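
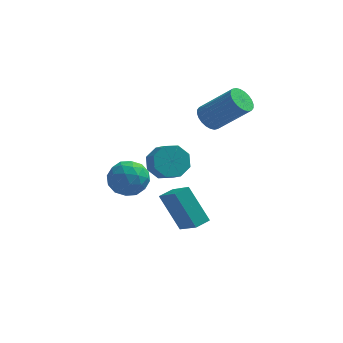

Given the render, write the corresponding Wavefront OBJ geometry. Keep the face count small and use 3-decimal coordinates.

v -2.394 3.668 -2.145
v -1.518 3.139 -2.466
v -3.382 2.621 -3.114
v -2.506 2.092 -3.435
v -2.838 2.013 -2.418
v -2.227 2.66 -1.819
v -2.673 3.1 -3.761
v -2.062 3.747 -3.162
v -1.691 2.787 -3.465
v -1.793 2.116 -2.635
v -3.107 3.644 -2.945
v -3.209 2.973 -2.115
v -1.869 3.495 -2.221
v -3.031 2.265 -3.359
v -3.226 2.218 -2.762
v -2.711 1.907 -2.95
v -2.286 3.214 -1.84
v -1.771 2.903 -2.029
v -2.547 2.241 -2.001
v -3.129 2.857 -3.551
v -2.614 2.546 -3.74
v -2.189 3.853 -2.63
v -1.674 3.542 -2.818
v -2.353 3.519 -3.579
v -1.456 2.978 -2.996
v -2.037 2.362 -3.566
v -2.135 2.955 -3.757
v -1.776 3.335 -3.405
v -1.516 2.583 -2.508
v -2.097 1.967 -3.078
v -2.292 1.921 -2.48
v -1.933 2.301 -2.128
v -1.617 2.376 -3.095
v -2.803 3.793 -2.502
v -3.384 3.177 -3.072
v -2.967 3.459 -3.452
v -2.608 3.839 -3.1
v -2.863 3.398 -2.014
v -3.444 2.782 -2.584
v -3.124 2.425 -2.175
v -2.765 2.805 -1.823
v -3.283 3.384 -2.485
v 1.206 3.913 0.887
v 1.658 3.604 0.375
v 3.206 3.337 1.901
v 2.754 3.647 2.413
v 1.73 3.886 0.351
v 3.278 3.62 1.877
v 1.722 4.173 0.409
v 3.27 3.906 1.935
v 1.636 4.42 0.539
v 3.184 4.154 2.065
v 1.484 4.59 0.723
v 3.032 4.324 2.249
v 1.29 4.657 0.932
v 2.838 4.391 2.458
v 1.083 4.611 1.133
v 2.631 4.344 2.659
v 0.895 4.458 1.298
v 2.443 4.192 2.824
v 0.754 4.223 1.399
v 2.302 3.956 2.925
v 0.682 3.94 1.423
v 2.23 3.674 2.949
v 0.69 3.654 1.365
v 2.238 3.387 2.891
v 0.776 3.406 1.235
v 2.324 3.14 2.761
v 0.928 3.236 1.051
v 2.476 2.97 2.577
v 1.122 3.169 0.842
v 2.67 2.903 2.368
v 1.329 3.216 0.641
v 2.877 2.949 2.167
v 1.517 3.368 0.476
v 3.065 3.102 2.002
v -0.424 -1.578 1.691
v -0.025 -1.966 1.01
v 0.363 -2.65 1.627
v -0.036 -2.262 2.309
v 0.357 -1.491 1.296
v 0.746 -2.175 1.913
v 0.282 -1.067 1.813
v 0.67 -1.751 2.431
v -0.207 -0.942 2.26
v 0.181 -1.626 2.877
v -0.823 -1.19 2.373
v -0.435 -1.874 2.99
v -1.206 -1.665 2.087
v -0.817 -2.349 2.704
v -1.13 -2.089 1.569
v -0.742 -2.773 2.187
v -0.641 -2.214 1.123
v -0.253 -2.898 1.74
v 0.177 -0.374 -3.731
v -0.823 0.416 -2.1
v 0.753 0.174 -3.643
v -0.246 0.963 -2.011
v 0.966 -1.363 -2.769
v -0.033 -0.574 -1.137
v 1.543 -0.816 -2.68
v 0.543 -0.026 -1.049
f 1 38 17
f 38 12 41
f 17 41 6
f 38 41 17
f 1 17 13
f 17 6 18
f 13 18 2
f 17 18 13
f 1 13 22
f 13 2 23
f 22 23 8
f 13 23 22
f 1 22 34
f 22 8 37
f 34 37 11
f 22 37 34
f 1 34 38
f 34 11 42
f 38 42 12
f 34 42 38
f 2 18 29
f 18 6 32
f 29 32 10
f 18 32 29
f 6 41 19
f 41 12 40
f 19 40 5
f 41 40 19
f 12 42 39
f 42 11 35
f 39 35 3
f 42 35 39
f 11 37 36
f 37 8 24
f 36 24 7
f 37 24 36
f 8 23 28
f 23 2 25
f 28 25 9
f 23 25 28
f 4 30 16
f 30 10 31
f 16 31 5
f 30 31 16
f 4 16 14
f 16 5 15
f 14 15 3
f 16 15 14
f 4 14 21
f 14 3 20
f 21 20 7
f 14 20 21
f 4 21 26
f 21 7 27
f 26 27 9
f 21 27 26
f 4 26 30
f 26 9 33
f 30 33 10
f 26 33 30
f 5 31 19
f 31 10 32
f 19 32 6
f 31 32 19
f 3 15 39
f 15 5 40
f 39 40 12
f 15 40 39
f 7 20 36
f 20 3 35
f 36 35 11
f 20 35 36
f 9 27 28
f 27 7 24
f 28 24 8
f 27 24 28
f 10 33 29
f 33 9 25
f 29 25 2
f 33 25 29
f 44 43 47
f 44 47 45
f 45 47 48
f 45 48 46
f 47 43 49
f 47 49 48
f 48 49 50
f 48 50 46
f 49 43 51
f 49 51 50
f 50 51 52
f 50 52 46
f 51 43 53
f 51 53 52
f 52 53 54
f 52 54 46
f 53 43 55
f 53 55 54
f 54 55 56
f 54 56 46
f 55 43 57
f 55 57 56
f 56 57 58
f 56 58 46
f 57 43 59
f 57 59 58
f 58 59 60
f 58 60 46
f 59 43 61
f 59 61 60
f 60 61 62
f 60 62 46
f 61 43 63
f 61 63 62
f 62 63 64
f 62 64 46
f 63 43 65
f 63 65 64
f 64 65 66
f 64 66 46
f 65 43 67
f 65 67 66
f 66 67 68
f 66 68 46
f 67 43 69
f 67 69 68
f 68 69 70
f 68 70 46
f 69 43 71
f 69 71 70
f 70 71 72
f 70 72 46
f 71 43 73
f 71 73 72
f 72 73 74
f 72 74 46
f 73 43 75
f 73 75 74
f 74 75 76
f 74 76 46
f 75 43 44
f 75 44 76
f 76 44 45
f 76 45 46
f 78 77 81
f 78 81 79
f 79 81 82
f 79 82 80
f 81 77 83
f 81 83 82
f 82 83 84
f 82 84 80
f 83 77 85
f 83 85 84
f 84 85 86
f 84 86 80
f 85 77 87
f 85 87 86
f 86 87 88
f 86 88 80
f 87 77 89
f 87 89 88
f 88 89 90
f 88 90 80
f 89 77 91
f 89 91 90
f 90 91 92
f 90 92 80
f 91 77 93
f 91 93 92
f 92 93 94
f 92 94 80
f 93 77 78
f 93 78 94
f 94 78 79
f 94 79 80
f 96 98 95
f 99 96 95
f 95 98 97
f 97 99 95
f 96 102 98
f 100 96 99
f 100 102 96
f 98 102 97
f 101 99 97
f 97 102 101
f 101 100 99
f 102 100 101



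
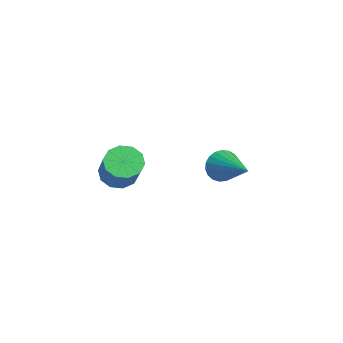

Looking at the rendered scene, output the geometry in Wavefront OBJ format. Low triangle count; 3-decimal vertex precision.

v -0.892 0.584 -0.265
v -0.598 0.352 -0.914
v 0.832 0.956 0.385
v -0.643 0.656 -0.968
v -0.731 0.947 -0.901
v -0.847 1.176 -0.723
v -0.971 1.302 -0.467
v -1.081 1.304 -0.175
v -1.159 1.182 0.101
v -1.191 0.956 0.314
v -1.171 0.666 0.427
v -1.102 0.362 0.42
v -0.998 0.096 0.295
v -0.875 -0.085 0.073
v -0.755 -0.151 -0.208
v -0.659 -0.09 -0.498
v -0.603 0.088 -0.748
v 0.429 -3.908 1.07
v 0.973 -3.927 0.555
v 2.236 -4.111 1.894
v 1.691 -4.092 2.41
v 0.908 -3.485 0.677
v 2.17 -3.669 2.017
v 0.659 -3.204 0.95
v 1.922 -3.389 2.29
v 0.323 -3.192 1.269
v 1.585 -3.377 2.608
v 0.027 -3.454 1.512
v 1.289 -3.638 2.851
v -0.116 -3.889 1.586
v 1.147 -4.073 2.925
v -0.05 -4.331 1.463
v 1.212 -4.515 2.803
v 0.198 -4.611 1.19
v 1.461 -4.796 2.53
v 0.535 -4.623 0.872
v 1.797 -4.808 2.211
v 0.831 -4.362 0.629
v 2.093 -4.546 1.968
f 2 1 4
f 2 4 3
f 4 1 5
f 4 5 3
f 5 1 6
f 5 6 3
f 6 1 7
f 6 7 3
f 7 1 8
f 7 8 3
f 8 1 9
f 8 9 3
f 9 1 10
f 9 10 3
f 10 1 11
f 10 11 3
f 11 1 12
f 11 12 3
f 12 1 13
f 12 13 3
f 13 1 14
f 13 14 3
f 14 1 15
f 14 15 3
f 15 1 16
f 15 16 3
f 16 1 17
f 16 17 3
f 17 1 2
f 17 2 3
f 19 18 22
f 19 22 20
f 20 22 23
f 20 23 21
f 22 18 24
f 22 24 23
f 23 24 25
f 23 25 21
f 24 18 26
f 24 26 25
f 25 26 27
f 25 27 21
f 26 18 28
f 26 28 27
f 27 28 29
f 27 29 21
f 28 18 30
f 28 30 29
f 29 30 31
f 29 31 21
f 30 18 32
f 30 32 31
f 31 32 33
f 31 33 21
f 32 18 34
f 32 34 33
f 33 34 35
f 33 35 21
f 34 18 36
f 34 36 35
f 35 36 37
f 35 37 21
f 36 18 38
f 36 38 37
f 37 38 39
f 37 39 21
f 38 18 19
f 38 19 39
f 39 19 20
f 39 20 21



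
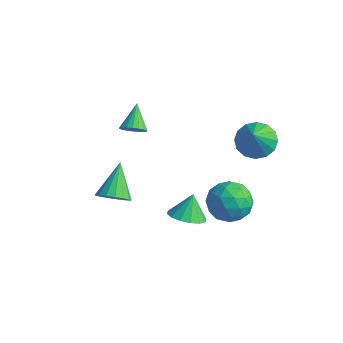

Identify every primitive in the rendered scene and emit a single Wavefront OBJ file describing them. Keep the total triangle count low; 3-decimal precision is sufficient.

v 3.53 1.139 2.437
v 4.364 1.687 2.507
v 3.99 0.261 3.843
v 4.01 1.945 2.783
v 3.528 1.987 2.967
v 3.046 1.801 3.008
v 2.695 1.438 2.897
v 2.567 0.995 2.662
v 2.697 0.59 2.367
v 3.051 0.332 2.091
v 3.533 0.291 1.907
v 4.014 0.476 1.865
v 4.366 0.839 1.977
v 4.494 1.282 2.212
v -0.439 -4.265 -0.324
v 0.009 -4.615 0.321
v -1.141 -2.935 0.884
v 0.267 -4.335 0.163
v 0.362 -4.04 -0.107
v 0.275 -3.796 -0.427
v 0.023 -3.659 -0.723
v -0.334 -3.662 -0.928
v -0.715 -3.802 -0.994
v -1.032 -4.049 -0.908
v -1.214 -4.345 -0.687
v -1.218 -4.623 -0.383
v -1.044 -4.819 -0.066
v -0.731 -4.888 0.192
v -0.351 -4.815 0.332
v 3.478 -0.537 0.525
v 4.089 0.043 -0.267
v 3.371 -2.003 -0.633
v 3.982 -1.423 -1.425
v 4.49 -1.776 -0.447
v 4.556 -0.87 0.268
v 2.904 -1.09 -1.168
v 2.97 -0.184 -0.453
v 3.735 -0.298 -1.313
v 4.714 -0.722 -0.868
v 2.746 -1.238 -0.032
v 3.725 -1.662 0.413
v 3.793 -0.118 0.231
v 3.667 -1.842 -1.131
v 3.965 -2.049 -0.556
v 4.325 -1.708 -1.022
v 4.067 -0.655 0.545
v 4.426 -0.313 0.08
v 4.662 -1.383 -0.026
v 3.034 -1.647 -0.98
v 3.393 -1.305 -1.445
v 3.135 -0.252 0.122
v 3.495 0.089 -0.344
v 2.798 -0.577 -0.874
v 3.944 0.022 -0.85
v 3.881 -0.84 -1.531
v 3.247 -0.644 -1.38
v 3.286 -0.112 -0.959
v 4.52 -0.227 -0.588
v 4.457 -1.088 -1.269
v 4.755 -1.296 -0.694
v 4.794 -0.763 -0.273
v 4.311 -0.428 -1.203
v 3.003 -0.872 0.369
v 2.94 -1.733 -0.312
v 2.666 -1.197 -0.627
v 2.705 -0.664 -0.206
v 3.579 -1.12 0.631
v 3.516 -1.982 -0.05
v 4.174 -1.848 0.059
v 4.213 -1.316 0.48
v 3.149 -1.532 0.303
v -2.266 -0.745 0.971
v -2.01 -1.067 1.513
v -2.894 0.265 1.869
v -1.792 -0.869 1.443
v -1.668 -0.647 1.279
v -1.662 -0.444 1.055
v -1.776 -0.3 0.814
v -1.987 -0.245 0.604
v -2.253 -0.289 0.467
v -2.522 -0.423 0.43
v -2.74 -0.621 0.5
v -2.864 -0.843 0.663
v -2.87 -1.046 0.888
v -2.756 -1.189 1.128
v -2.545 -1.245 1.338
v -2.279 -1.201 1.475
v 2.09 -2.049 -1.885
v 2.755 -2.574 -1.477
v 1.93 -1.391 -0.775
v 2.993 -2.195 -1.668
v 2.989 -1.777 -1.917
v 2.744 -1.432 -2.158
v 2.324 -1.252 -2.325
v 1.841 -1.286 -2.374
v 1.424 -1.525 -2.292
v 1.186 -1.904 -2.101
v 1.19 -2.322 -1.852
v 1.435 -2.667 -1.612
v 1.856 -2.847 -1.445
v 2.338 -2.813 -1.396
f 2 1 4
f 2 4 3
f 4 1 5
f 4 5 3
f 5 1 6
f 5 6 3
f 6 1 7
f 6 7 3
f 7 1 8
f 7 8 3
f 8 1 9
f 8 9 3
f 9 1 10
f 9 10 3
f 10 1 11
f 10 11 3
f 11 1 12
f 11 12 3
f 12 1 13
f 12 13 3
f 13 1 14
f 13 14 3
f 14 1 2
f 14 2 3
f 16 15 18
f 16 18 17
f 18 15 19
f 18 19 17
f 19 15 20
f 19 20 17
f 20 15 21
f 20 21 17
f 21 15 22
f 21 22 17
f 22 15 23
f 22 23 17
f 23 15 24
f 23 24 17
f 24 15 25
f 24 25 17
f 25 15 26
f 25 26 17
f 26 15 27
f 26 27 17
f 27 15 28
f 27 28 17
f 28 15 29
f 28 29 17
f 29 15 16
f 29 16 17
f 30 67 46
f 67 41 70
f 46 70 35
f 67 70 46
f 30 46 42
f 46 35 47
f 42 47 31
f 46 47 42
f 30 42 51
f 42 31 52
f 51 52 37
f 42 52 51
f 30 51 63
f 51 37 66
f 63 66 40
f 51 66 63
f 30 63 67
f 63 40 71
f 67 71 41
f 63 71 67
f 31 47 58
f 47 35 61
f 58 61 39
f 47 61 58
f 35 70 48
f 70 41 69
f 48 69 34
f 70 69 48
f 41 71 68
f 71 40 64
f 68 64 32
f 71 64 68
f 40 66 65
f 66 37 53
f 65 53 36
f 66 53 65
f 37 52 57
f 52 31 54
f 57 54 38
f 52 54 57
f 33 59 45
f 59 39 60
f 45 60 34
f 59 60 45
f 33 45 43
f 45 34 44
f 43 44 32
f 45 44 43
f 33 43 50
f 43 32 49
f 50 49 36
f 43 49 50
f 33 50 55
f 50 36 56
f 55 56 38
f 50 56 55
f 33 55 59
f 55 38 62
f 59 62 39
f 55 62 59
f 34 60 48
f 60 39 61
f 48 61 35
f 60 61 48
f 32 44 68
f 44 34 69
f 68 69 41
f 44 69 68
f 36 49 65
f 49 32 64
f 65 64 40
f 49 64 65
f 38 56 57
f 56 36 53
f 57 53 37
f 56 53 57
f 39 62 58
f 62 38 54
f 58 54 31
f 62 54 58
f 73 72 75
f 73 75 74
f 75 72 76
f 75 76 74
f 76 72 77
f 76 77 74
f 77 72 78
f 77 78 74
f 78 72 79
f 78 79 74
f 79 72 80
f 79 80 74
f 80 72 81
f 80 81 74
f 81 72 82
f 81 82 74
f 82 72 83
f 82 83 74
f 83 72 84
f 83 84 74
f 84 72 85
f 84 85 74
f 85 72 86
f 85 86 74
f 86 72 87
f 86 87 74
f 87 72 73
f 87 73 74
f 89 88 91
f 89 91 90
f 91 88 92
f 91 92 90
f 92 88 93
f 92 93 90
f 93 88 94
f 93 94 90
f 94 88 95
f 94 95 90
f 95 88 96
f 95 96 90
f 96 88 97
f 96 97 90
f 97 88 98
f 97 98 90
f 98 88 99
f 98 99 90
f 99 88 100
f 99 100 90
f 100 88 101
f 100 101 90
f 101 88 89
f 101 89 90



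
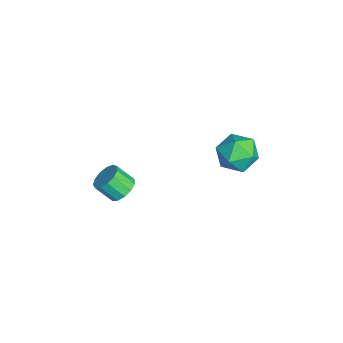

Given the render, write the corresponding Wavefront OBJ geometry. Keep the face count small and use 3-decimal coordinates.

v -1.249 -1.247 0.768
v -0.607 -1.496 0.73
v -0.828 -2.182 1.494
v -1.471 -1.933 1.532
v -0.598 -1.208 0.992
v -0.819 -1.894 1.755
v -0.795 -0.933 1.182
v -1.016 -1.619 1.945
v -1.137 -0.757 1.241
v -1.358 -1.443 2.004
v -1.514 -0.737 1.15
v -1.735 -1.423 1.913
v -1.808 -0.879 0.938
v -2.029 -1.565 1.701
v -1.924 -1.137 0.672
v -2.145 -1.823 1.435
v -1.826 -1.431 0.436
v -2.047 -2.117 1.2
v -1.545 -1.666 0.306
v -1.766 -2.352 1.07
v -1.17 -1.768 0.323
v -1.391 -2.454 1.087
v -0.82 -1.705 0.481
v -1.041 -2.391 1.245
v -2.684 4.032 1.829
v -2.188 4.291 2.669
v -1.592 2.849 1.551
v -1.096 3.108 2.391
v -2.009 2.682 2.455
v -2.684 3.413 2.627
v -1.096 3.727 1.593
v -1.771 4.458 1.765
v -1.207 4.103 2.523
v -1.771 3.457 3.056
v -2.009 3.683 1.164
v -2.573 3.037 1.697
f 2 1 5
f 2 5 3
f 3 5 6
f 3 6 4
f 5 1 7
f 5 7 6
f 6 7 8
f 6 8 4
f 7 1 9
f 7 9 8
f 8 9 10
f 8 10 4
f 9 1 11
f 9 11 10
f 10 11 12
f 10 12 4
f 11 1 13
f 11 13 12
f 12 13 14
f 12 14 4
f 13 1 15
f 13 15 14
f 14 15 16
f 14 16 4
f 15 1 17
f 15 17 16
f 16 17 18
f 16 18 4
f 17 1 19
f 17 19 18
f 18 19 20
f 18 20 4
f 19 1 21
f 19 21 20
f 20 21 22
f 20 22 4
f 21 1 23
f 21 23 22
f 22 23 24
f 22 24 4
f 23 1 2
f 23 2 24
f 24 2 3
f 24 3 4
f 25 36 30
f 25 30 26
f 25 26 32
f 25 32 35
f 25 35 36
f 26 30 34
f 30 36 29
f 36 35 27
f 35 32 31
f 32 26 33
f 28 34 29
f 28 29 27
f 28 27 31
f 28 31 33
f 28 33 34
f 29 34 30
f 27 29 36
f 31 27 35
f 33 31 32
f 34 33 26



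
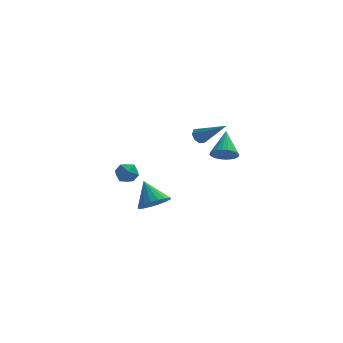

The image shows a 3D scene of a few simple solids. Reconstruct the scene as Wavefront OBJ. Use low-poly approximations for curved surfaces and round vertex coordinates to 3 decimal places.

v -1.751 -1.201 -0.806
v -0.968 -1.333 -0.322
v -2.289 -0.239 0.326
v -0.877 -1.005 -0.558
v -0.959 -0.716 -0.843
v -1.198 -0.523 -1.12
v -1.547 -0.465 -1.335
v -1.936 -0.552 -1.446
v -2.288 -0.768 -1.429
v -2.535 -1.07 -1.29
v -2.626 -1.398 -1.054
v -2.544 -1.687 -0.769
v -2.305 -1.88 -0.492
v -1.956 -1.938 -0.276
v -1.567 -1.851 -0.166
v -1.214 -1.634 -0.182
v 0.802 3.997 1.359
v 1.094 3.852 0.929
v 2.198 3.003 2.641
v 1.211 4.217 1.084
v 1.089 4.453 1.4
v 0.799 4.422 1.693
v 0.511 4.143 1.79
v 0.393 3.778 1.635
v 0.515 3.542 1.319
v 0.805 3.573 1.026
v -3.759 -3.391 2.929
v -3.234 -3.166 2.534
v -3.106 -4.214 3.326
v -2.581 -3.989 2.931
v -2.799 -3.608 3.47
v -3.202 -3.1 3.224
v -3.138 -4.28 2.636
v -3.541 -3.772 2.39
v -2.85 -3.715 2.353
v -2.641 -3.3 2.868
v -3.699 -4.08 2.992
v -3.49 -3.665 3.507
v 1.827 -1.231 2.774
v 2.232 -0.877 2.237
v 1.993 0.111 3.786
v 1.956 -0.791 2.168
v 1.661 -0.772 2.191
v 1.391 -0.823 2.303
v 1.188 -0.936 2.487
v 1.082 -1.094 2.714
v 1.089 -1.273 2.95
v 1.208 -1.446 3.16
v 1.422 -1.586 3.31
v 1.697 -1.672 3.379
v 1.992 -1.691 3.356
v 2.262 -1.64 3.244
v 2.465 -1.527 3.06
v 2.572 -1.369 2.833
v 2.565 -1.19 2.597
v 2.445 -1.017 2.388
f 2 1 4
f 2 4 3
f 4 1 5
f 4 5 3
f 5 1 6
f 5 6 3
f 6 1 7
f 6 7 3
f 7 1 8
f 7 8 3
f 8 1 9
f 8 9 3
f 9 1 10
f 9 10 3
f 10 1 11
f 10 11 3
f 11 1 12
f 11 12 3
f 12 1 13
f 12 13 3
f 13 1 14
f 13 14 3
f 14 1 15
f 14 15 3
f 15 1 16
f 15 16 3
f 16 1 2
f 16 2 3
f 18 17 20
f 18 20 19
f 20 17 21
f 20 21 19
f 21 17 22
f 21 22 19
f 22 17 23
f 22 23 19
f 23 17 24
f 23 24 19
f 24 17 25
f 24 25 19
f 25 17 26
f 25 26 19
f 26 17 18
f 26 18 19
f 27 38 32
f 27 32 28
f 27 28 34
f 27 34 37
f 27 37 38
f 28 32 36
f 32 38 31
f 38 37 29
f 37 34 33
f 34 28 35
f 30 36 31
f 30 31 29
f 30 29 33
f 30 33 35
f 30 35 36
f 31 36 32
f 29 31 38
f 33 29 37
f 35 33 34
f 36 35 28
f 40 39 42
f 40 42 41
f 42 39 43
f 42 43 41
f 43 39 44
f 43 44 41
f 44 39 45
f 44 45 41
f 45 39 46
f 45 46 41
f 46 39 47
f 46 47 41
f 47 39 48
f 47 48 41
f 48 39 49
f 48 49 41
f 49 39 50
f 49 50 41
f 50 39 51
f 50 51 41
f 51 39 52
f 51 52 41
f 52 39 53
f 52 53 41
f 53 39 54
f 53 54 41
f 54 39 55
f 54 55 41
f 55 39 56
f 55 56 41
f 56 39 40
f 56 40 41



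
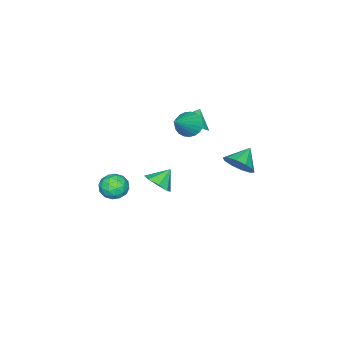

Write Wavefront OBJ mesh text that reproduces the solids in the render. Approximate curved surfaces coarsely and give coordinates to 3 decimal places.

v -1.642 3.613 0.704
v -1.102 3.776 1.53
v -2.798 3.627 1.456
v -1.252 4.325 1.288
v -1.551 4.601 0.823
v -1.885 4.5 0.313
v -2.125 4.06 -0.048
v -2.181 3.449 -0.122
v -2.031 2.901 0.119
v -1.732 2.624 0.584
v -1.399 2.725 1.095
v -1.158 3.165 1.456
v -2.507 -0.334 1.968
v -1.997 -0.672 1.335
v -0.813 -0.186 3.252
v -1.976 -0.313 1.266
v -2.047 0.042 1.319
v -2.197 0.332 1.484
v -2.401 0.507 1.732
v -2.623 0.537 2.022
v -2.825 0.415 2.302
v -2.972 0.165 2.524
v -3.038 -0.172 2.65
v -3.013 -0.537 2.659
v -2.899 -0.867 2.548
v -2.718 -1.105 2.336
v -2.501 -1.209 2.061
v -2.284 -1.162 1.77
v -2.106 -0.972 1.513
v -3.584 -0.852 1.052
v -2.972 -1.519 1.585
v -4.376 -0.848 1.968
v -2.825 -1.158 1.711
v -2.794 -0.75 1.736
v -2.882 -0.358 1.657
v -3.078 -0.041 1.486
v -3.351 0.152 1.249
v -3.659 0.193 0.983
v -3.956 0.074 0.726
v -4.196 -0.186 0.52
v -4.343 -0.547 0.394
v -4.375 -0.955 0.369
v -4.286 -1.347 0.448
v -4.09 -1.664 0.619
v -3.817 -1.857 0.855
v -3.509 -1.897 1.122
v -3.212 -1.778 1.379
v 2.367 -1.597 -1.858
v 2.834 -2.054 -1.203
v 1.206 -2.526 -1.677
v 1.673 -2.983 -1.022
v 1.378 -2.12 -0.863
v 2.095 -1.547 -0.975
v 1.945 -3.033 -1.905
v 2.662 -2.46 -2.017
v 2.574 -2.942 -1.232
v 2.223 -2.378 -0.588
v 1.817 -2.202 -2.292
v 1.466 -1.638 -1.648
v 2.702 -1.744 -1.546
v 1.338 -2.836 -1.334
v 1.164 -2.329 -1.24
v 1.439 -2.597 -0.855
v 2.268 -1.446 -1.412
v 2.543 -1.715 -1.027
v 1.687 -1.753 -0.827
v 1.497 -2.865 -1.853
v 1.772 -3.134 -1.468
v 2.601 -1.983 -2.025
v 2.876 -2.251 -1.64
v 2.353 -2.827 -2.053
v 2.824 -2.535 -1.179
v 2.142 -3.08 -1.072
v 2.301 -3.11 -1.591
v 2.723 -2.773 -1.657
v 2.618 -2.203 -0.8
v 1.936 -2.749 -0.694
v 1.762 -2.242 -0.6
v 2.183 -1.905 -0.666
v 2.465 -2.725 -0.817
v 2.104 -1.831 -2.186
v 1.422 -2.377 -2.08
v 1.857 -2.675 -2.214
v 2.278 -2.338 -2.28
v 1.898 -1.5 -1.808
v 1.216 -2.045 -1.701
v 1.317 -1.807 -1.223
v 1.739 -1.47 -1.289
v 1.575 -1.855 -2.063
v 4.338 2.368 2.396
v 4.903 2.208 3.038
v 3.522 2.652 3.184
v 4.924 2.841 2.831
v 4.602 3.196 2.369
v 4.125 3.066 1.923
v 3.773 2.527 1.754
v 3.752 1.894 1.96
v 4.074 1.539 2.422
v 4.551 1.669 2.868
f 2 1 4
f 2 4 3
f 4 1 5
f 4 5 3
f 5 1 6
f 5 6 3
f 6 1 7
f 6 7 3
f 7 1 8
f 7 8 3
f 8 1 9
f 8 9 3
f 9 1 10
f 9 10 3
f 10 1 11
f 10 11 3
f 11 1 12
f 11 12 3
f 12 1 2
f 12 2 3
f 14 13 16
f 14 16 15
f 16 13 17
f 16 17 15
f 17 13 18
f 17 18 15
f 18 13 19
f 18 19 15
f 19 13 20
f 19 20 15
f 20 13 21
f 20 21 15
f 21 13 22
f 21 22 15
f 22 13 23
f 22 23 15
f 23 13 24
f 23 24 15
f 24 13 25
f 24 25 15
f 25 13 26
f 25 26 15
f 26 13 27
f 26 27 15
f 27 13 28
f 27 28 15
f 28 13 29
f 28 29 15
f 29 13 14
f 29 14 15
f 31 30 33
f 31 33 32
f 33 30 34
f 33 34 32
f 34 30 35
f 34 35 32
f 35 30 36
f 35 36 32
f 36 30 37
f 36 37 32
f 37 30 38
f 37 38 32
f 38 30 39
f 38 39 32
f 39 30 40
f 39 40 32
f 40 30 41
f 40 41 32
f 41 30 42
f 41 42 32
f 42 30 43
f 42 43 32
f 43 30 44
f 43 44 32
f 44 30 45
f 44 45 32
f 45 30 46
f 45 46 32
f 46 30 47
f 46 47 32
f 47 30 31
f 47 31 32
f 48 85 64
f 85 59 88
f 64 88 53
f 85 88 64
f 48 64 60
f 64 53 65
f 60 65 49
f 64 65 60
f 48 60 69
f 60 49 70
f 69 70 55
f 60 70 69
f 48 69 81
f 69 55 84
f 81 84 58
f 69 84 81
f 48 81 85
f 81 58 89
f 85 89 59
f 81 89 85
f 49 65 76
f 65 53 79
f 76 79 57
f 65 79 76
f 53 88 66
f 88 59 87
f 66 87 52
f 88 87 66
f 59 89 86
f 89 58 82
f 86 82 50
f 89 82 86
f 58 84 83
f 84 55 71
f 83 71 54
f 84 71 83
f 55 70 75
f 70 49 72
f 75 72 56
f 70 72 75
f 51 77 63
f 77 57 78
f 63 78 52
f 77 78 63
f 51 63 61
f 63 52 62
f 61 62 50
f 63 62 61
f 51 61 68
f 61 50 67
f 68 67 54
f 61 67 68
f 51 68 73
f 68 54 74
f 73 74 56
f 68 74 73
f 51 73 77
f 73 56 80
f 77 80 57
f 73 80 77
f 52 78 66
f 78 57 79
f 66 79 53
f 78 79 66
f 50 62 86
f 62 52 87
f 86 87 59
f 62 87 86
f 54 67 83
f 67 50 82
f 83 82 58
f 67 82 83
f 56 74 75
f 74 54 71
f 75 71 55
f 74 71 75
f 57 80 76
f 80 56 72
f 76 72 49
f 80 72 76
f 91 90 93
f 91 93 92
f 93 90 94
f 93 94 92
f 94 90 95
f 94 95 92
f 95 90 96
f 95 96 92
f 96 90 97
f 96 97 92
f 97 90 98
f 97 98 92
f 98 90 99
f 98 99 92
f 99 90 91
f 99 91 92



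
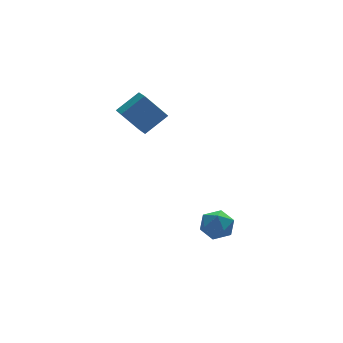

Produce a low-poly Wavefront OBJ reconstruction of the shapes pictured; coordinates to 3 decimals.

v -2.016 1.118 3.958
v -0.599 1.369 4.99
v -2.018 2.149 3.71
v -0.601 2.4 4.742
v -0.799 0.74 2.378
v 0.618 0.991 3.41
v -0.801 1.771 2.13
v 0.616 2.022 3.162
v 1.393 -2.609 -2.595
v 2.459 -2.573 -2.489
v 1.561 -3.727 -3.911
v 2.627 -3.691 -3.805
v 2.028 -4.158 -3.048
v 1.925 -3.467 -2.234
v 2.095 -2.833 -4.166
v 1.992 -2.142 -3.352
v 2.894 -2.712 -3.46
v 2.852 -3.531 -2.769
v 1.168 -2.769 -3.631
v 1.126 -3.588 -2.94
f 2 4 1
f 5 2 1
f 1 4 3
f 3 5 1
f 2 8 4
f 6 2 5
f 6 8 2
f 4 8 3
f 7 5 3
f 3 8 7
f 7 6 5
f 8 6 7
f 9 20 14
f 9 14 10
f 9 10 16
f 9 16 19
f 9 19 20
f 10 14 18
f 14 20 13
f 20 19 11
f 19 16 15
f 16 10 17
f 12 18 13
f 12 13 11
f 12 11 15
f 12 15 17
f 12 17 18
f 13 18 14
f 11 13 20
f 15 11 19
f 17 15 16
f 18 17 10



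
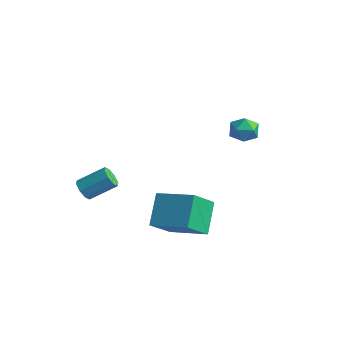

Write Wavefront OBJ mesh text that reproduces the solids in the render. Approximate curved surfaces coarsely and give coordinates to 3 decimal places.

v 1.212 3.232 2.842
v 1.588 3.205 3.425
v 0.992 2.135 2.935
v 1.368 2.108 3.518
v 0.763 2.448 3.51
v 0.899 3.126 3.453
v 1.681 2.214 2.907
v 1.817 2.892 2.85
v 1.878 2.576 3.465
v 1.31 2.721 3.838
v 1.27 2.619 2.522
v 0.702 2.764 2.895
v 1.769 -3.321 1.013
v 1.204 -2.34 2.043
v 1.82 -2.236 0.008
v 1.255 -1.255 1.038
v 3.385 -2.925 1.522
v 2.82 -1.944 2.552
v 3.436 -1.84 0.517
v 2.871 -0.859 1.547
v -2.806 -2.401 0.183
v -2.413 -2.44 -0.171
v -1.682 -1.558 0.543
v -2.074 -1.519 0.897
v -2.677 -2.146 -0.263
v -1.946 -1.264 0.45
v -3.017 -2.002 -0.094
v -2.285 -1.12 0.62
v -3.232 -2.091 0.237
v -2.501 -1.209 0.951
v -3.198 -2.362 0.537
v -2.467 -1.48 1.251
v -2.934 -2.656 0.63
v -2.203 -1.774 1.343
v -2.595 -2.8 0.46
v -1.863 -1.918 1.174
v -2.379 -2.711 0.129
v -1.648 -1.829 0.843
f 1 12 6
f 1 6 2
f 1 2 8
f 1 8 11
f 1 11 12
f 2 6 10
f 6 12 5
f 12 11 3
f 11 8 7
f 8 2 9
f 4 10 5
f 4 5 3
f 4 3 7
f 4 7 9
f 4 9 10
f 5 10 6
f 3 5 12
f 7 3 11
f 9 7 8
f 10 9 2
f 14 16 13
f 17 14 13
f 13 16 15
f 15 17 13
f 14 20 16
f 18 14 17
f 18 20 14
f 16 20 15
f 19 17 15
f 15 20 19
f 19 18 17
f 20 18 19
f 22 21 25
f 22 25 23
f 23 25 26
f 23 26 24
f 25 21 27
f 25 27 26
f 26 27 28
f 26 28 24
f 27 21 29
f 27 29 28
f 28 29 30
f 28 30 24
f 29 21 31
f 29 31 30
f 30 31 32
f 30 32 24
f 31 21 33
f 31 33 32
f 32 33 34
f 32 34 24
f 33 21 35
f 33 35 34
f 34 35 36
f 34 36 24
f 35 21 37
f 35 37 36
f 36 37 38
f 36 38 24
f 37 21 22
f 37 22 38
f 38 22 23
f 38 23 24



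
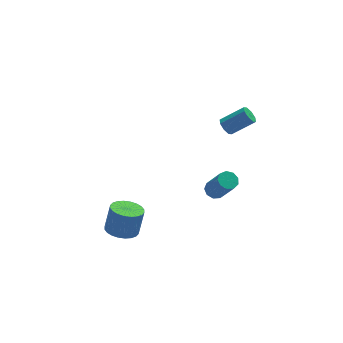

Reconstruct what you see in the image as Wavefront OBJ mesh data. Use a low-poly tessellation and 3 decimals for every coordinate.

v 2.999 2.878 -4.762
v 3.399 3.313 -4.609
v 3.861 2.296 -2.926
v 3.461 1.862 -3.078
v 3.023 3.403 -4.452
v 3.485 2.386 -2.768
v 2.636 3.247 -4.439
v 3.098 2.231 -2.756
v 2.419 2.919 -4.578
v 2.881 1.903 -2.894
v 2.473 2.572 -4.802
v 2.935 1.555 -3.119
v 2.773 2.368 -5.008
v 3.235 1.351 -3.325
v 3.179 2.403 -5.098
v 3.641 1.386 -3.415
v 3.501 2.66 -5.031
v 3.963 1.643 -3.348
v 3.588 3.019 -4.838
v 4.049 2.003 -3.155
v 3.005 0.967 2.365
v 3.335 1.069 1.938
v 4.566 0.894 2.847
v 4.235 0.793 3.275
v 3.23 1.419 2.147
v 4.461 1.244 3.056
v 2.993 1.504 2.484
v 4.224 1.33 3.393
v 2.763 1.275 2.752
v 3.994 1.1 3.661
v 2.674 0.866 2.793
v 3.905 0.691 3.702
v 2.779 0.516 2.584
v 4.01 0.341 3.493
v 3.016 0.43 2.247
v 4.247 0.256 3.156
v 3.246 0.66 1.979
v 4.477 0.485 2.888
v -2.822 0.034 -4.239
v -2.202 -0.645 -4.275
v -1.818 -0.373 -2.777
v -2.438 0.306 -2.741
v -2.004 -0.364 -4.377
v -1.62 -0.092 -2.879
v -1.93 -0.022 -4.458
v -1.546 0.25 -2.96
v -1.992 0.329 -4.505
v -1.608 0.6 -3.007
v -2.181 0.634 -4.512
v -1.796 0.906 -3.015
v -2.467 0.848 -4.478
v -2.082 1.12 -2.98
v -2.807 0.939 -4.407
v -2.422 1.21 -2.909
v -3.149 0.891 -4.31
v -2.765 1.163 -2.813
v -3.442 0.713 -4.203
v -3.058 0.985 -2.705
v -3.64 0.432 -4.101
v -3.256 0.704 -2.603
v -3.714 0.09 -4.02
v -3.33 0.362 -2.522
v -3.652 -0.26 -3.973
v -3.268 0.011 -2.475
v -3.464 -0.566 -3.965
v -3.079 -0.294 -2.468
v -3.178 -0.78 -4
v -2.793 -0.508 -2.502
v -2.838 -0.87 -4.071
v -2.453 -0.599 -2.573
v -2.495 -0.823 -4.167
v -2.111 -0.551 -2.67
f 2 1 5
f 2 5 3
f 3 5 6
f 3 6 4
f 5 1 7
f 5 7 6
f 6 7 8
f 6 8 4
f 7 1 9
f 7 9 8
f 8 9 10
f 8 10 4
f 9 1 11
f 9 11 10
f 10 11 12
f 10 12 4
f 11 1 13
f 11 13 12
f 12 13 14
f 12 14 4
f 13 1 15
f 13 15 14
f 14 15 16
f 14 16 4
f 15 1 17
f 15 17 16
f 16 17 18
f 16 18 4
f 17 1 19
f 17 19 18
f 18 19 20
f 18 20 4
f 19 1 2
f 19 2 20
f 20 2 3
f 20 3 4
f 22 21 25
f 22 25 23
f 23 25 26
f 23 26 24
f 25 21 27
f 25 27 26
f 26 27 28
f 26 28 24
f 27 21 29
f 27 29 28
f 28 29 30
f 28 30 24
f 29 21 31
f 29 31 30
f 30 31 32
f 30 32 24
f 31 21 33
f 31 33 32
f 32 33 34
f 32 34 24
f 33 21 35
f 33 35 34
f 34 35 36
f 34 36 24
f 35 21 37
f 35 37 36
f 36 37 38
f 36 38 24
f 37 21 22
f 37 22 38
f 38 22 23
f 38 23 24
f 40 39 43
f 40 43 41
f 41 43 44
f 41 44 42
f 43 39 45
f 43 45 44
f 44 45 46
f 44 46 42
f 45 39 47
f 45 47 46
f 46 47 48
f 46 48 42
f 47 39 49
f 47 49 48
f 48 49 50
f 48 50 42
f 49 39 51
f 49 51 50
f 50 51 52
f 50 52 42
f 51 39 53
f 51 53 52
f 52 53 54
f 52 54 42
f 53 39 55
f 53 55 54
f 54 55 56
f 54 56 42
f 55 39 57
f 55 57 56
f 56 57 58
f 56 58 42
f 57 39 59
f 57 59 58
f 58 59 60
f 58 60 42
f 59 39 61
f 59 61 60
f 60 61 62
f 60 62 42
f 61 39 63
f 61 63 62
f 62 63 64
f 62 64 42
f 63 39 65
f 63 65 64
f 64 65 66
f 64 66 42
f 65 39 67
f 65 67 66
f 66 67 68
f 66 68 42
f 67 39 69
f 67 69 68
f 68 69 70
f 68 70 42
f 69 39 71
f 69 71 70
f 70 71 72
f 70 72 42
f 71 39 40
f 71 40 72
f 72 40 41
f 72 41 42



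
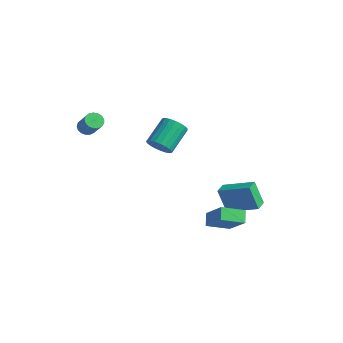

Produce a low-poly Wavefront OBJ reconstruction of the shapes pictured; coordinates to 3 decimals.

v 1.712 1.112 -3.465
v 1.17 0.939 -2.012
v 1.36 1.84 -3.509
v 0.818 1.667 -2.057
v 3.282 1.913 -2.783
v 2.74 1.74 -1.331
v 2.93 2.641 -2.828
v 2.388 2.468 -1.375
v -1.786 -0.545 0.659
v -1.349 -0.848 1.23
v -1.677 0.562 2.231
v -2.114 0.865 1.661
v -1.13 -0.677 1.061
v -1.459 0.732 2.062
v -1.026 -0.484 0.823
v -1.354 0.926 1.824
v -1.052 -0.301 0.556
v -1.381 1.109 1.557
v -1.206 -0.16 0.308
v -1.534 1.25 1.309
v -1.46 -0.086 0.12
v -1.788 1.324 1.121
v -1.77 -0.091 0.025
v -2.098 1.319 1.026
v -2.083 -0.175 0.041
v -2.411 1.235 1.042
v -2.345 -0.322 0.163
v -2.673 1.088 1.164
v -2.51 -0.508 0.371
v -2.838 0.901 1.372
v -2.55 -0.701 0.629
v -2.878 0.709 1.63
v -2.457 -0.866 0.892
v -2.786 0.543 1.893
v -2.249 -0.976 1.115
v -2.577 0.434 2.116
v -1.961 -1.012 1.259
v -2.289 0.398 2.26
v -1.642 -0.966 1.3
v -1.97 0.444 2.301
v 2.328 -0.969 -3.232
v 1.871 -0.518 -2.707
v 2.917 0.193 -3.717
v 2.46 0.644 -3.191
v 3.6 -1.104 -2.009
v 3.143 -0.653 -1.483
v 4.189 0.058 -2.493
v 3.732 0.509 -1.968
v -4.179 -3.495 2.331
v -3.863 -3.115 2.112
v -3.005 -3.266 3.091
v -3.321 -3.645 3.309
v -4.019 -2.982 2.27
v -3.162 -3.133 3.249
v -4.212 -2.967 2.441
v -3.355 -3.118 3.42
v -4.397 -3.073 2.587
v -3.54 -3.224 3.566
v -4.533 -3.275 2.674
v -3.675 -3.426 3.653
v -4.587 -3.528 2.683
v -3.729 -3.678 3.662
v -4.547 -3.773 2.611
v -3.69 -3.924 3.589
v -4.424 -3.954 2.474
v -3.566 -4.105 3.453
v -4.244 -4.03 2.305
v -3.386 -4.181 3.284
v -4.049 -3.983 2.142
v -3.191 -4.134 3.12
v -3.884 -3.825 2.021
v -3.026 -3.976 3
v -3.787 -3.591 1.972
v -2.929 -3.741 2.951
v -3.779 -3.334 2.005
v -2.921 -3.485 2.984
f 2 4 1
f 5 2 1
f 1 4 3
f 3 5 1
f 2 8 4
f 6 2 5
f 6 8 2
f 4 8 3
f 7 5 3
f 3 8 7
f 7 6 5
f 8 6 7
f 10 9 13
f 10 13 11
f 11 13 14
f 11 14 12
f 13 9 15
f 13 15 14
f 14 15 16
f 14 16 12
f 15 9 17
f 15 17 16
f 16 17 18
f 16 18 12
f 17 9 19
f 17 19 18
f 18 19 20
f 18 20 12
f 19 9 21
f 19 21 20
f 20 21 22
f 20 22 12
f 21 9 23
f 21 23 22
f 22 23 24
f 22 24 12
f 23 9 25
f 23 25 24
f 24 25 26
f 24 26 12
f 25 9 27
f 25 27 26
f 26 27 28
f 26 28 12
f 27 9 29
f 27 29 28
f 28 29 30
f 28 30 12
f 29 9 31
f 29 31 30
f 30 31 32
f 30 32 12
f 31 9 33
f 31 33 32
f 32 33 34
f 32 34 12
f 33 9 35
f 33 35 34
f 34 35 36
f 34 36 12
f 35 9 37
f 35 37 36
f 36 37 38
f 36 38 12
f 37 9 39
f 37 39 38
f 38 39 40
f 38 40 12
f 39 9 10
f 39 10 40
f 40 10 11
f 40 11 12
f 42 44 41
f 45 42 41
f 41 44 43
f 43 45 41
f 42 48 44
f 46 42 45
f 46 48 42
f 44 48 43
f 47 45 43
f 43 48 47
f 47 46 45
f 48 46 47
f 50 49 53
f 50 53 51
f 51 53 54
f 51 54 52
f 53 49 55
f 53 55 54
f 54 55 56
f 54 56 52
f 55 49 57
f 55 57 56
f 56 57 58
f 56 58 52
f 57 49 59
f 57 59 58
f 58 59 60
f 58 60 52
f 59 49 61
f 59 61 60
f 60 61 62
f 60 62 52
f 61 49 63
f 61 63 62
f 62 63 64
f 62 64 52
f 63 49 65
f 63 65 64
f 64 65 66
f 64 66 52
f 65 49 67
f 65 67 66
f 66 67 68
f 66 68 52
f 67 49 69
f 67 69 68
f 68 69 70
f 68 70 52
f 69 49 71
f 69 71 70
f 70 71 72
f 70 72 52
f 71 49 73
f 71 73 72
f 72 73 74
f 72 74 52
f 73 49 75
f 73 75 74
f 74 75 76
f 74 76 52
f 75 49 50
f 75 50 76
f 76 50 51
f 76 51 52



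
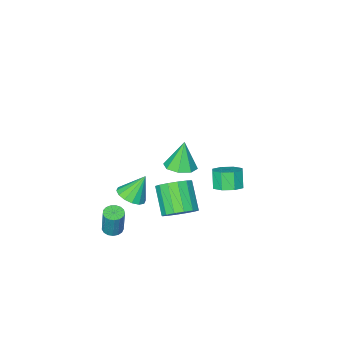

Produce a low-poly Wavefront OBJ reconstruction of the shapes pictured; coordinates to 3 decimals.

v 1.439 -4.116 -4.124
v 2.206 -3.688 -3.791
v 0.621 -3.824 -2.616
v 1.946 -3.334 -4.001
v 1.549 -3.19 -4.244
v 1.123 -3.294 -4.454
v 0.782 -3.619 -4.576
v 0.616 -4.076 -4.577
v 0.671 -4.545 -4.457
v 0.931 -4.898 -4.247
v 1.328 -5.042 -4.005
v 1.754 -4.938 -3.794
v 2.096 -4.614 -3.672
v 2.261 -4.156 -3.671
v -3.516 -1.492 -4.132
v -3.031 -2.261 -4.327
v -3.338 -2.736 -3.224
v -3.824 -1.968 -3.028
v -2.636 -1.764 -4.004
v -2.943 -2.24 -2.9
v -2.758 -1.109 -3.755
v -3.065 -1.584 -2.652
v -3.323 -0.678 -3.727
v -3.631 -1.153 -2.624
v -4.002 -0.724 -3.936
v -4.309 -1.199 -2.833
v -4.397 -1.22 -4.26
v -4.704 -1.696 -3.156
v -4.275 -1.876 -4.508
v -4.582 -2.351 -3.405
v -3.709 -2.307 -4.536
v -4.017 -2.782 -3.433
v 1.37 0.438 1.482
v 2.017 -0.239 1.564
v 0.97 0.262 3.198
v 2.286 0.415 1.694
v 2.018 1.083 1.7
v 1.371 1.373 1.578
v 0.723 1.115 1.401
v 0.454 0.46 1.271
v 0.722 -0.208 1.265
v 1.369 -0.497 1.387
v 0.465 -0.768 -3.879
v 1.19 -0.357 -3.209
v 0.641 -1.701 -1.79
v -0.085 -2.112 -2.461
v 0.728 -0.068 -3.114
v 0.179 -1.412 -1.695
v 0.195 0.034 -3.224
v -0.355 -1.31 -1.806
v -0.266 -0.079 -3.51
v -0.816 -1.424 -2.091
v -0.531 -0.377 -3.894
v -1.081 -1.721 -2.476
v -0.529 -0.779 -4.275
v -1.079 -2.124 -2.856
v -0.261 -1.179 -4.55
v -0.81 -2.523 -3.131
v 0.201 -1.468 -4.645
v -0.348 -2.812 -3.226
v 0.735 -1.57 -4.534
v 0.185 -2.914 -3.116
v 1.196 -1.456 -4.249
v 0.646 -2.801 -2.83
v 1.461 -1.159 -3.864
v 0.911 -2.503 -2.446
v 1.459 -0.756 -3.484
v 0.909 -2.101 -2.065
v 3.849 -2.516 -4.657
v 4.398 -2.783 -4.65
v 4.56 -2.41 -2.917
v 4.011 -2.144 -2.923
v 4.456 -2.504 -4.716
v 4.618 -2.132 -2.983
v 4.375 -2.228 -4.767
v 4.537 -1.856 -3.034
v 4.174 -2.019 -4.794
v 4.336 -1.646 -3.061
v 3.898 -1.923 -4.789
v 4.06 -1.55 -3.056
v 3.611 -1.963 -4.753
v 3.773 -1.59 -3.02
v 3.379 -2.13 -4.696
v 3.54 -1.757 -2.963
v 3.254 -2.385 -4.629
v 3.416 -2.013 -2.896
v 3.266 -2.671 -4.569
v 3.427 -2.298 -2.836
v 3.411 -2.921 -4.529
v 3.573 -2.548 -2.796
v 3.657 -3.078 -4.518
v 3.818 -2.706 -2.785
v 3.946 -3.107 -4.539
v 4.108 -2.734 -2.806
v 4.214 -3 -4.586
v 4.376 -2.628 -2.853
f 2 1 4
f 2 4 3
f 4 1 5
f 4 5 3
f 5 1 6
f 5 6 3
f 6 1 7
f 6 7 3
f 7 1 8
f 7 8 3
f 8 1 9
f 8 9 3
f 9 1 10
f 9 10 3
f 10 1 11
f 10 11 3
f 11 1 12
f 11 12 3
f 12 1 13
f 12 13 3
f 13 1 14
f 13 14 3
f 14 1 2
f 14 2 3
f 16 15 19
f 16 19 17
f 17 19 20
f 17 20 18
f 19 15 21
f 19 21 20
f 20 21 22
f 20 22 18
f 21 15 23
f 21 23 22
f 22 23 24
f 22 24 18
f 23 15 25
f 23 25 24
f 24 25 26
f 24 26 18
f 25 15 27
f 25 27 26
f 26 27 28
f 26 28 18
f 27 15 29
f 27 29 28
f 28 29 30
f 28 30 18
f 29 15 31
f 29 31 30
f 30 31 32
f 30 32 18
f 31 15 16
f 31 16 32
f 32 16 17
f 32 17 18
f 34 33 36
f 34 36 35
f 36 33 37
f 36 37 35
f 37 33 38
f 37 38 35
f 38 33 39
f 38 39 35
f 39 33 40
f 39 40 35
f 40 33 41
f 40 41 35
f 41 33 42
f 41 42 35
f 42 33 34
f 42 34 35
f 44 43 47
f 44 47 45
f 45 47 48
f 45 48 46
f 47 43 49
f 47 49 48
f 48 49 50
f 48 50 46
f 49 43 51
f 49 51 50
f 50 51 52
f 50 52 46
f 51 43 53
f 51 53 52
f 52 53 54
f 52 54 46
f 53 43 55
f 53 55 54
f 54 55 56
f 54 56 46
f 55 43 57
f 55 57 56
f 56 57 58
f 56 58 46
f 57 43 59
f 57 59 58
f 58 59 60
f 58 60 46
f 59 43 61
f 59 61 60
f 60 61 62
f 60 62 46
f 61 43 63
f 61 63 62
f 62 63 64
f 62 64 46
f 63 43 65
f 63 65 64
f 64 65 66
f 64 66 46
f 65 43 67
f 65 67 66
f 66 67 68
f 66 68 46
f 67 43 44
f 67 44 68
f 68 44 45
f 68 45 46
f 70 69 73
f 70 73 71
f 71 73 74
f 71 74 72
f 73 69 75
f 73 75 74
f 74 75 76
f 74 76 72
f 75 69 77
f 75 77 76
f 76 77 78
f 76 78 72
f 77 69 79
f 77 79 78
f 78 79 80
f 78 80 72
f 79 69 81
f 79 81 80
f 80 81 82
f 80 82 72
f 81 69 83
f 81 83 82
f 82 83 84
f 82 84 72
f 83 69 85
f 83 85 84
f 84 85 86
f 84 86 72
f 85 69 87
f 85 87 86
f 86 87 88
f 86 88 72
f 87 69 89
f 87 89 88
f 88 89 90
f 88 90 72
f 89 69 91
f 89 91 90
f 90 91 92
f 90 92 72
f 91 69 93
f 91 93 92
f 92 93 94
f 92 94 72
f 93 69 95
f 93 95 94
f 94 95 96
f 94 96 72
f 95 69 70
f 95 70 96
f 96 70 71
f 96 71 72



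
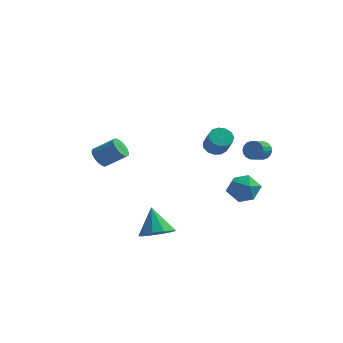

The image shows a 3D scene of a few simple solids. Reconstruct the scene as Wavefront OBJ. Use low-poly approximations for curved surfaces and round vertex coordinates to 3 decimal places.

v -4.497 -0.015 0.831
v -4.136 0.294 0.263
v -2.903 0.504 1.162
v -3.263 0.195 1.729
v -4.272 0.537 0.393
v -3.039 0.748 1.291
v -4.447 0.685 0.598
v -3.214 0.896 1.497
v -4.63 0.713 0.844
v -3.397 0.923 1.742
v -4.791 0.614 1.087
v -3.558 0.824 1.985
v -4.9 0.406 1.286
v -3.667 0.617 2.184
v -4.94 0.126 1.406
v -3.707 0.336 2.305
v -4.903 -0.179 1.427
v -3.67 0.031 2.325
v -4.796 -0.456 1.345
v -3.563 -0.245 2.243
v -4.637 -0.656 1.174
v -3.404 -0.445 2.072
v -4.454 -0.745 0.943
v -3.221 -0.535 1.841
v -4.278 -0.709 0.693
v -3.045 -0.498 1.592
v -4.14 -0.552 0.467
v -2.907 -0.342 1.366
v -4.064 -0.303 0.304
v -2.831 -0.092 1.202
v -4.062 -0.003 0.232
v -2.829 0.207 1.13
v 2.738 -1.327 3.379
v 3.18 -1.671 2.926
v 3.704 -2.397 3.989
v 3.262 -2.053 4.441
v 3.38 -1.341 3.052
v 3.904 -2.067 4.115
v 3.376 -1.007 3.283
v 3.9 -1.733 4.346
v 3.169 -0.774 3.543
v 3.693 -1.501 4.606
v 2.826 -0.717 3.752
v 3.35 -1.444 4.815
v 2.455 -0.854 3.841
v 2.979 -1.58 4.904
v 2.173 -1.14 3.784
v 2.697 -1.867 4.847
v 2.071 -1.486 3.598
v 2.595 -2.212 4.661
v 2.181 -1.781 3.343
v 2.705 -2.508 4.406
v 2.467 -1.932 3.098
v 2.991 -2.659 4.161
v 2.84 -1.891 2.943
v 3.364 -2.617 4.006
v 2.475 3.661 -1.547
v 3.434 4.123 -1.876
v 3.006 2.077 -2.224
v 3.965 2.539 -2.553
v 3.759 2.397 -1.467
v 3.43 3.377 -1.049
v 3.01 2.823 -3.051
v 2.681 3.803 -2.633
v 3.765 3.606 -2.806
v 4.228 3.342 -1.827
v 2.212 2.858 -2.273
v 2.675 2.594 -1.294
v -0.379 -2.13 -3.642
v 0.585 -2.248 -3.194
v -1.001 -1.27 -2.078
v 0.578 -1.67 -3.515
v 0.205 -1.267 -3.884
v -0.391 -1.195 -4.161
v -0.983 -1.48 -4.24
v -1.344 -2.013 -4.09
v -1.337 -2.591 -3.769
v -0.964 -2.993 -3.399
v -0.367 -3.066 -3.122
v 0.224 -2.781 -3.044
v 3.948 4.277 0.647
v 4.326 4.401 1.21
v 4.05 3.487 1.597
v 3.672 3.363 1.033
v 4.052 4.516 1.286
v 3.775 3.602 1.672
v 3.757 4.584 1.234
v 3.48 3.67 1.621
v 3.5 4.59 1.067
v 3.223 3.677 1.453
v 3.331 4.535 0.816
v 3.055 3.622 1.202
v 3.285 4.429 0.531
v 3.009 3.515 0.918
v 3.37 4.292 0.27
v 3.094 3.379 0.657
v 3.57 4.153 0.083
v 3.294 3.239 0.47
v 3.845 4.038 0.008
v 3.568 3.124 0.394
v 4.14 3.97 0.059
v 3.863 3.056 0.446
v 4.397 3.963 0.227
v 4.12 3.05 0.613
v 4.565 4.018 0.478
v 4.289 3.105 0.864
v 4.611 4.125 0.762
v 4.335 3.211 1.149
v 4.526 4.261 1.023
v 4.25 3.348 1.41
f 2 1 5
f 2 5 3
f 3 5 6
f 3 6 4
f 5 1 7
f 5 7 6
f 6 7 8
f 6 8 4
f 7 1 9
f 7 9 8
f 8 9 10
f 8 10 4
f 9 1 11
f 9 11 10
f 10 11 12
f 10 12 4
f 11 1 13
f 11 13 12
f 12 13 14
f 12 14 4
f 13 1 15
f 13 15 14
f 14 15 16
f 14 16 4
f 15 1 17
f 15 17 16
f 16 17 18
f 16 18 4
f 17 1 19
f 17 19 18
f 18 19 20
f 18 20 4
f 19 1 21
f 19 21 20
f 20 21 22
f 20 22 4
f 21 1 23
f 21 23 22
f 22 23 24
f 22 24 4
f 23 1 25
f 23 25 24
f 24 25 26
f 24 26 4
f 25 1 27
f 25 27 26
f 26 27 28
f 26 28 4
f 27 1 29
f 27 29 28
f 28 29 30
f 28 30 4
f 29 1 31
f 29 31 30
f 30 31 32
f 30 32 4
f 31 1 2
f 31 2 32
f 32 2 3
f 32 3 4
f 34 33 37
f 34 37 35
f 35 37 38
f 35 38 36
f 37 33 39
f 37 39 38
f 38 39 40
f 38 40 36
f 39 33 41
f 39 41 40
f 40 41 42
f 40 42 36
f 41 33 43
f 41 43 42
f 42 43 44
f 42 44 36
f 43 33 45
f 43 45 44
f 44 45 46
f 44 46 36
f 45 33 47
f 45 47 46
f 46 47 48
f 46 48 36
f 47 33 49
f 47 49 48
f 48 49 50
f 48 50 36
f 49 33 51
f 49 51 50
f 50 51 52
f 50 52 36
f 51 33 53
f 51 53 52
f 52 53 54
f 52 54 36
f 53 33 55
f 53 55 54
f 54 55 56
f 54 56 36
f 55 33 34
f 55 34 56
f 56 34 35
f 56 35 36
f 57 68 62
f 57 62 58
f 57 58 64
f 57 64 67
f 57 67 68
f 58 62 66
f 62 68 61
f 68 67 59
f 67 64 63
f 64 58 65
f 60 66 61
f 60 61 59
f 60 59 63
f 60 63 65
f 60 65 66
f 61 66 62
f 59 61 68
f 63 59 67
f 65 63 64
f 66 65 58
f 70 69 72
f 70 72 71
f 72 69 73
f 72 73 71
f 73 69 74
f 73 74 71
f 74 69 75
f 74 75 71
f 75 69 76
f 75 76 71
f 76 69 77
f 76 77 71
f 77 69 78
f 77 78 71
f 78 69 79
f 78 79 71
f 79 69 80
f 79 80 71
f 80 69 70
f 80 70 71
f 82 81 85
f 82 85 83
f 83 85 86
f 83 86 84
f 85 81 87
f 85 87 86
f 86 87 88
f 86 88 84
f 87 81 89
f 87 89 88
f 88 89 90
f 88 90 84
f 89 81 91
f 89 91 90
f 90 91 92
f 90 92 84
f 91 81 93
f 91 93 92
f 92 93 94
f 92 94 84
f 93 81 95
f 93 95 94
f 94 95 96
f 94 96 84
f 95 81 97
f 95 97 96
f 96 97 98
f 96 98 84
f 97 81 99
f 97 99 98
f 98 99 100
f 98 100 84
f 99 81 101
f 99 101 100
f 100 101 102
f 100 102 84
f 101 81 103
f 101 103 102
f 102 103 104
f 102 104 84
f 103 81 105
f 103 105 104
f 104 105 106
f 104 106 84
f 105 81 107
f 105 107 106
f 106 107 108
f 106 108 84
f 107 81 109
f 107 109 108
f 108 109 110
f 108 110 84
f 109 81 82
f 109 82 110
f 110 82 83
f 110 83 84



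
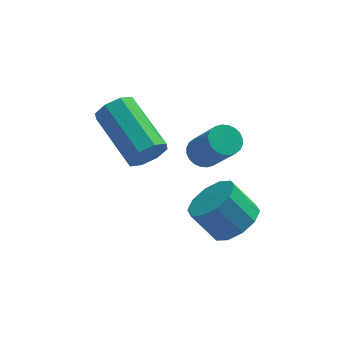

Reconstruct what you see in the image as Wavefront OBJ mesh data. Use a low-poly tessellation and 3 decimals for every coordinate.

v -2.071 1.206 -2.74
v -1.792 1.577 -3.223
v -2.689 3.244 -2.464
v -2.969 2.874 -1.98
v -2.251 1.392 -3.358
v -3.148 3.059 -2.599
v -2.604 1.098 -3.131
v -3.502 2.765 -2.371
v -2.646 0.868 -2.675
v -3.543 2.535 -1.915
v -2.351 0.836 -2.256
v -3.248 2.503 -1.497
v -1.892 1.021 -2.121
v -2.789 2.688 -1.362
v -1.538 1.315 -2.349
v -2.436 2.982 -1.589
v -1.497 1.545 -2.805
v -2.394 3.212 -2.045
v -0.449 1.585 -3.057
v -0.192 1.244 -3.387
v 0.366 0.433 -2.113
v 0.109 0.775 -1.783
v -0.044 1.391 -3.358
v 0.514 0.581 -2.083
v 0.041 1.569 -3.283
v 0.6 0.758 -2.008
v 0.052 1.748 -3.173
v 0.611 0.938 -1.899
v -0.013 1.903 -3.046
v 0.545 1.093 -1.772
v -0.144 2.01 -2.921
v 0.414 1.199 -1.646
v -0.323 2.051 -2.816
v 0.236 1.241 -1.542
v -0.52 2.022 -2.748
v 0.038 1.212 -1.474
v -0.706 1.927 -2.727
v -0.148 1.116 -1.453
v -0.854 1.779 -2.757
v -0.296 0.969 -1.482
v -0.94 1.602 -2.832
v -0.381 0.791 -1.557
v -0.951 1.422 -2.941
v -0.392 0.612 -1.667
v -0.885 1.267 -3.068
v -0.327 0.457 -1.794
v -0.754 1.161 -3.194
v -0.196 0.35 -1.919
v -0.576 1.119 -3.298
v -0.017 0.309 -2.024
v -0.378 1.148 -3.366
v 0.18 0.338 -2.092
v 0.291 -0.788 -4.143
v 0.951 -0.796 -3.641
v 0.25 -0.54 -2.714
v -0.411 -0.532 -3.217
v 0.892 -0.318 -3.818
v 0.191 -0.062 -2.891
v 0.604 -0.02 -4.119
v -0.098 0.237 -3.193
v 0.195 -0.015 -4.429
v -0.506 0.241 -3.503
v -0.177 -0.305 -4.631
v -0.878 -0.049 -3.704
v -0.37 -0.78 -4.646
v -1.071 -0.524 -3.719
v -0.311 -1.258 -4.469
v -1.012 -1.002 -3.542
v -0.022 -1.557 -4.167
v -0.724 -1.3 -3.241
v 0.386 -1.561 -3.857
v -0.315 -1.305 -2.931
v 0.758 -1.271 -3.656
v 0.057 -1.015 -2.729
f 2 1 5
f 2 5 3
f 3 5 6
f 3 6 4
f 5 1 7
f 5 7 6
f 6 7 8
f 6 8 4
f 7 1 9
f 7 9 8
f 8 9 10
f 8 10 4
f 9 1 11
f 9 11 10
f 10 11 12
f 10 12 4
f 11 1 13
f 11 13 12
f 12 13 14
f 12 14 4
f 13 1 15
f 13 15 14
f 14 15 16
f 14 16 4
f 15 1 17
f 15 17 16
f 16 17 18
f 16 18 4
f 17 1 2
f 17 2 18
f 18 2 3
f 18 3 4
f 20 19 23
f 20 23 21
f 21 23 24
f 21 24 22
f 23 19 25
f 23 25 24
f 24 25 26
f 24 26 22
f 25 19 27
f 25 27 26
f 26 27 28
f 26 28 22
f 27 19 29
f 27 29 28
f 28 29 30
f 28 30 22
f 29 19 31
f 29 31 30
f 30 31 32
f 30 32 22
f 31 19 33
f 31 33 32
f 32 33 34
f 32 34 22
f 33 19 35
f 33 35 34
f 34 35 36
f 34 36 22
f 35 19 37
f 35 37 36
f 36 37 38
f 36 38 22
f 37 19 39
f 37 39 38
f 38 39 40
f 38 40 22
f 39 19 41
f 39 41 40
f 40 41 42
f 40 42 22
f 41 19 43
f 41 43 42
f 42 43 44
f 42 44 22
f 43 19 45
f 43 45 44
f 44 45 46
f 44 46 22
f 45 19 47
f 45 47 46
f 46 47 48
f 46 48 22
f 47 19 49
f 47 49 48
f 48 49 50
f 48 50 22
f 49 19 51
f 49 51 50
f 50 51 52
f 50 52 22
f 51 19 20
f 51 20 52
f 52 20 21
f 52 21 22
f 54 53 57
f 54 57 55
f 55 57 58
f 55 58 56
f 57 53 59
f 57 59 58
f 58 59 60
f 58 60 56
f 59 53 61
f 59 61 60
f 60 61 62
f 60 62 56
f 61 53 63
f 61 63 62
f 62 63 64
f 62 64 56
f 63 53 65
f 63 65 64
f 64 65 66
f 64 66 56
f 65 53 67
f 65 67 66
f 66 67 68
f 66 68 56
f 67 53 69
f 67 69 68
f 68 69 70
f 68 70 56
f 69 53 71
f 69 71 70
f 70 71 72
f 70 72 56
f 71 53 73
f 71 73 72
f 72 73 74
f 72 74 56
f 73 53 54
f 73 54 74
f 74 54 55
f 74 55 56



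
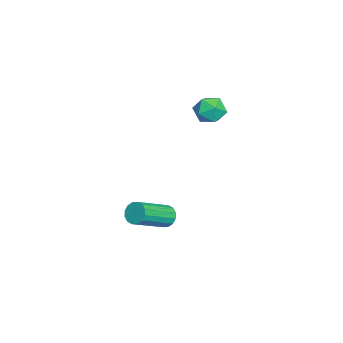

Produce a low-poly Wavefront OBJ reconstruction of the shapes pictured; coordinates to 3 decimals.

v -1.753 1.228 -3.616
v -1.441 1.121 -4.129
v -0.176 -0.136 -3.098
v -0.487 -0.028 -2.584
v -1.299 1.371 -3.998
v -0.034 0.114 -2.967
v -1.279 1.583 -3.765
v -0.014 0.326 -2.734
v -1.386 1.7 -3.491
v -0.12 0.443 -2.46
v -1.591 1.69 -3.251
v -0.325 0.434 -2.22
v -1.839 1.557 -3.109
v -0.574 0.3 -2.078
v -2.064 1.336 -3.102
v -0.799 0.079 -2.071
v -2.206 1.086 -3.233
v -0.941 -0.171 -2.202
v -2.226 0.874 -3.466
v -0.961 -0.383 -2.435
v -2.12 0.757 -3.74
v -0.854 -0.5 -2.709
v -1.915 0.766 -3.98
v -0.649 -0.49 -2.949
v -1.666 0.9 -4.122
v -0.401 -0.357 -3.091
v -2.994 3.858 2.518
v -2.562 3.353 3.016
v -3.698 2.807 2.064
v -3.266 2.302 2.562
v -3.801 2.848 2.887
v -3.365 3.498 3.168
v -2.895 2.662 1.912
v -2.459 3.312 2.193
v -2.5 2.614 2.642
v -3.06 2.729 3.244
v -3.2 3.431 1.836
v -3.76 3.546 2.438
f 2 1 5
f 2 5 3
f 3 5 6
f 3 6 4
f 5 1 7
f 5 7 6
f 6 7 8
f 6 8 4
f 7 1 9
f 7 9 8
f 8 9 10
f 8 10 4
f 9 1 11
f 9 11 10
f 10 11 12
f 10 12 4
f 11 1 13
f 11 13 12
f 12 13 14
f 12 14 4
f 13 1 15
f 13 15 14
f 14 15 16
f 14 16 4
f 15 1 17
f 15 17 16
f 16 17 18
f 16 18 4
f 17 1 19
f 17 19 18
f 18 19 20
f 18 20 4
f 19 1 21
f 19 21 20
f 20 21 22
f 20 22 4
f 21 1 23
f 21 23 22
f 22 23 24
f 22 24 4
f 23 1 25
f 23 25 24
f 24 25 26
f 24 26 4
f 25 1 2
f 25 2 26
f 26 2 3
f 26 3 4
f 27 38 32
f 27 32 28
f 27 28 34
f 27 34 37
f 27 37 38
f 28 32 36
f 32 38 31
f 38 37 29
f 37 34 33
f 34 28 35
f 30 36 31
f 30 31 29
f 30 29 33
f 30 33 35
f 30 35 36
f 31 36 32
f 29 31 38
f 33 29 37
f 35 33 34
f 36 35 28



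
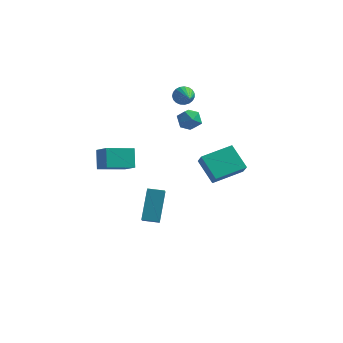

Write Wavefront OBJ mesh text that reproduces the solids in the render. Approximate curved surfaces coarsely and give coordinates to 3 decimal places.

v -1.374 -2.768 -2.797
v -1.445 -1.418 -1.217
v -1.557 -2.064 -3.407
v -1.628 -0.713 -1.827
v -0.432 -2.607 -2.893
v -0.503 -1.256 -1.313
v -0.615 -1.902 -3.503
v -0.686 -0.552 -1.923
v -3.258 -4.401 1.961
v -3.515 -3.666 2.927
v -2.033 -3.438 1.555
v -2.29 -2.704 2.521
v -2.49 -5.076 2.679
v -2.747 -4.342 3.645
v -1.265 -4.114 2.273
v -1.522 -3.379 3.239
v -0.832 3.559 3.294
v -0.478 3.499 2.765
v -0.088 2.201 3.946
v -0.325 3.655 2.916
v -0.26 3.795 3.133
v -0.293 3.894 3.378
v -0.42 3.935 3.608
v -0.618 3.911 3.784
v -0.853 3.826 3.875
v -1.085 3.695 3.866
v -1.272 3.54 3.758
v -1.384 3.389 3.57
v -1.4 3.267 3.334
v -1.318 3.195 3.091
v -1.152 3.187 2.884
v -0.931 3.242 2.747
v -0.692 3.353 2.705
v -0.778 3.865 1.173
v -0.03 3.953 1.44
v -0.81 2.667 1.66
v -0.062 2.755 1.927
v -0.657 3.173 2.259
v -0.636 3.913 1.958
v -0.204 2.707 1.142
v -0.183 3.447 0.841
v 0.325 3.237 1.42
v 0.045 3.525 2.111
v -0.885 3.095 0.989
v -1.165 3.383 1.68
v 1.638 0.634 -1.553
v 0.582 1.472 -0.5
v 3.024 1.965 -1.222
v 1.969 2.803 -0.169
v 1.971 0.097 -0.791
v 0.916 0.935 0.262
v 3.358 1.428 -0.46
v 2.302 2.266 0.593
f 2 4 1
f 5 2 1
f 1 4 3
f 3 5 1
f 2 8 4
f 6 2 5
f 6 8 2
f 4 8 3
f 7 5 3
f 3 8 7
f 7 6 5
f 8 6 7
f 10 12 9
f 13 10 9
f 9 12 11
f 11 13 9
f 10 16 12
f 14 10 13
f 14 16 10
f 12 16 11
f 15 13 11
f 11 16 15
f 15 14 13
f 16 14 15
f 18 17 20
f 18 20 19
f 20 17 21
f 20 21 19
f 21 17 22
f 21 22 19
f 22 17 23
f 22 23 19
f 23 17 24
f 23 24 19
f 24 17 25
f 24 25 19
f 25 17 26
f 25 26 19
f 26 17 27
f 26 27 19
f 27 17 28
f 27 28 19
f 28 17 29
f 28 29 19
f 29 17 30
f 29 30 19
f 30 17 31
f 30 31 19
f 31 17 32
f 31 32 19
f 32 17 33
f 32 33 19
f 33 17 18
f 33 18 19
f 34 45 39
f 34 39 35
f 34 35 41
f 34 41 44
f 34 44 45
f 35 39 43
f 39 45 38
f 45 44 36
f 44 41 40
f 41 35 42
f 37 43 38
f 37 38 36
f 37 36 40
f 37 40 42
f 37 42 43
f 38 43 39
f 36 38 45
f 40 36 44
f 42 40 41
f 43 42 35
f 47 49 46
f 50 47 46
f 46 49 48
f 48 50 46
f 47 53 49
f 51 47 50
f 51 53 47
f 49 53 48
f 52 50 48
f 48 53 52
f 52 51 50
f 53 51 52



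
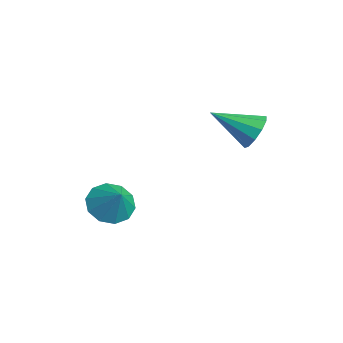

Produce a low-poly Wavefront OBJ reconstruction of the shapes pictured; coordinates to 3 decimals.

v -4.357 -2.501 -0.368
v -3.739 -2.576 -0.916
v -3.603 -2.399 0.468
v -3.853 -2.078 -0.874
v -4.159 -1.741 -0.638
v -4.541 -1.694 -0.299
v -4.853 -1.955 0.014
v -4.975 -2.425 0.181
v -4.861 -2.923 0.138
v -4.555 -3.26 -0.098
v -4.172 -3.307 -0.437
v -3.861 -3.046 -0.749
v -2.148 1.437 3.276
v -1.877 1.664 3.869
v -2.792 0.203 4.044
v -2.264 1.839 3.825
v -2.606 1.86 3.572
v -2.773 1.72 3.206
v -2.702 1.472 2.867
v -2.419 1.21 2.684
v -2.032 1.036 2.727
v -1.69 1.015 2.98
v -1.522 1.155 3.347
v -1.594 1.403 3.686
f 2 1 4
f 2 4 3
f 4 1 5
f 4 5 3
f 5 1 6
f 5 6 3
f 6 1 7
f 6 7 3
f 7 1 8
f 7 8 3
f 8 1 9
f 8 9 3
f 9 1 10
f 9 10 3
f 10 1 11
f 10 11 3
f 11 1 12
f 11 12 3
f 12 1 2
f 12 2 3
f 14 13 16
f 14 16 15
f 16 13 17
f 16 17 15
f 17 13 18
f 17 18 15
f 18 13 19
f 18 19 15
f 19 13 20
f 19 20 15
f 20 13 21
f 20 21 15
f 21 13 22
f 21 22 15
f 22 13 23
f 22 23 15
f 23 13 24
f 23 24 15
f 24 13 14
f 24 14 15



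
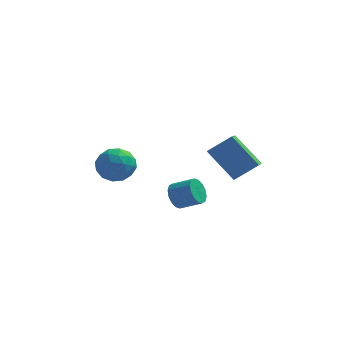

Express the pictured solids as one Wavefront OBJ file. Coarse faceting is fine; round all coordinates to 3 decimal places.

v -1.48 0.322 -1.438
v -0.932 -0.449 -0.933
v -2.808 -0.771 -1.667
v -2.26 -1.542 -1.162
v -2.62 -0.694 -0.614
v -1.799 -0.018 -0.472
v -1.941 -1.202 -2.128
v -1.12 -0.526 -1.986
v -1.217 -1.391 -1.359
v -1.636 -1.077 -0.424
v -2.104 -0.143 -2.176
v -2.523 0.171 -1.241
v -1.089 0.033 -1.166
v -2.651 -1.253 -1.434
v -2.862 -0.754 -1.112
v -2.54 -1.207 -0.816
v -1.599 0.286 -0.895
v -1.277 -0.167 -0.598
v -2.269 -0.311 -0.41
v -2.463 -1.053 -2.002
v -2.141 -1.506 -1.705
v -1.2 -0.013 -1.784
v -0.878 -0.466 -1.488
v -1.471 -0.909 -2.19
v -0.935 -0.974 -1.119
v -1.715 -1.617 -1.254
v -1.528 -1.417 -1.821
v -1.045 -1.02 -1.738
v -1.181 -0.79 -0.569
v -1.962 -1.433 -0.704
v -2.174 -0.934 -0.382
v -1.691 -0.537 -0.298
v -1.349 -1.344 -0.82
v -1.778 0.213 -1.896
v -2.559 -0.43 -2.031
v -2.049 -0.683 -2.302
v -1.566 -0.286 -2.218
v -2.025 0.397 -1.346
v -2.805 -0.246 -1.481
v -2.695 -0.2 -0.862
v -2.212 0.197 -0.779
v -2.391 0.124 -1.78
v 1.252 -2.015 -2.441
v 1.487 -2.409 -3.047
v 2.563 -2.599 -2.505
v 2.328 -2.205 -1.899
v 1.59 -2.037 -3.121
v 2.667 -2.227 -2.579
v 1.603 -1.659 -3.013
v 2.679 -1.849 -2.471
v 1.521 -1.376 -2.752
v 2.598 -1.566 -2.21
v 1.368 -1.265 -2.408
v 2.444 -1.455 -1.866
v 1.183 -1.354 -2.072
v 2.259 -1.544 -1.53
v 1.017 -1.621 -1.835
v 2.093 -1.811 -1.293
v 0.913 -1.993 -1.761
v 1.99 -2.183 -1.219
v 0.901 -2.371 -1.869
v 1.977 -2.561 -1.327
v 0.982 -2.654 -2.13
v 2.059 -2.844 -1.588
v 1.136 -2.765 -2.474
v 2.212 -2.955 -1.932
v 1.321 -2.676 -2.81
v 2.397 -2.866 -2.268
v 2.624 -1.394 0.37
v 3.747 -0.985 1.226
v 2.611 0.3 -0.422
v 3.734 0.709 0.434
v 3.986 -2.069 -1.094
v 5.109 -1.66 -0.238
v 3.973 -0.375 -1.886
v 5.096 0.034 -1.03
f 1 38 17
f 38 12 41
f 17 41 6
f 38 41 17
f 1 17 13
f 17 6 18
f 13 18 2
f 17 18 13
f 1 13 22
f 13 2 23
f 22 23 8
f 13 23 22
f 1 22 34
f 22 8 37
f 34 37 11
f 22 37 34
f 1 34 38
f 34 11 42
f 38 42 12
f 34 42 38
f 2 18 29
f 18 6 32
f 29 32 10
f 18 32 29
f 6 41 19
f 41 12 40
f 19 40 5
f 41 40 19
f 12 42 39
f 42 11 35
f 39 35 3
f 42 35 39
f 11 37 36
f 37 8 24
f 36 24 7
f 37 24 36
f 8 23 28
f 23 2 25
f 28 25 9
f 23 25 28
f 4 30 16
f 30 10 31
f 16 31 5
f 30 31 16
f 4 16 14
f 16 5 15
f 14 15 3
f 16 15 14
f 4 14 21
f 14 3 20
f 21 20 7
f 14 20 21
f 4 21 26
f 21 7 27
f 26 27 9
f 21 27 26
f 4 26 30
f 26 9 33
f 30 33 10
f 26 33 30
f 5 31 19
f 31 10 32
f 19 32 6
f 31 32 19
f 3 15 39
f 15 5 40
f 39 40 12
f 15 40 39
f 7 20 36
f 20 3 35
f 36 35 11
f 20 35 36
f 9 27 28
f 27 7 24
f 28 24 8
f 27 24 28
f 10 33 29
f 33 9 25
f 29 25 2
f 33 25 29
f 44 43 47
f 44 47 45
f 45 47 48
f 45 48 46
f 47 43 49
f 47 49 48
f 48 49 50
f 48 50 46
f 49 43 51
f 49 51 50
f 50 51 52
f 50 52 46
f 51 43 53
f 51 53 52
f 52 53 54
f 52 54 46
f 53 43 55
f 53 55 54
f 54 55 56
f 54 56 46
f 55 43 57
f 55 57 56
f 56 57 58
f 56 58 46
f 57 43 59
f 57 59 58
f 58 59 60
f 58 60 46
f 59 43 61
f 59 61 60
f 60 61 62
f 60 62 46
f 61 43 63
f 61 63 62
f 62 63 64
f 62 64 46
f 63 43 65
f 63 65 64
f 64 65 66
f 64 66 46
f 65 43 67
f 65 67 66
f 66 67 68
f 66 68 46
f 67 43 44
f 67 44 68
f 68 44 45
f 68 45 46
f 70 72 69
f 73 70 69
f 69 72 71
f 71 73 69
f 70 76 72
f 74 70 73
f 74 76 70
f 72 76 71
f 75 73 71
f 71 76 75
f 75 74 73
f 76 74 75



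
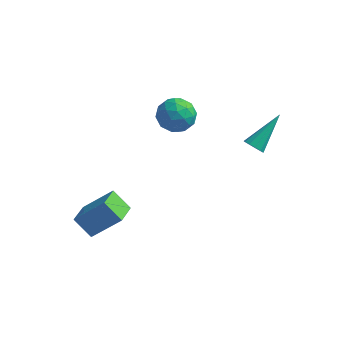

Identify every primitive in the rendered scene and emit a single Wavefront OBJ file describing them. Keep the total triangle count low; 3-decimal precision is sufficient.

v -3.207 -2.705 -3.174
v -1.915 -2.303 -1.854
v -3.259 -1.526 -3.482
v -1.968 -1.124 -2.162
v -2.332 -2.876 -3.978
v -1.041 -2.474 -2.658
v -2.385 -1.697 -4.286
v -1.093 -1.295 -2.966
v -0.282 2.22 0.538
v 0.62 2.116 0.839
v -0.78 1.384 1.741
v 0.122 1.28 2.042
v -0.3 2.138 2.083
v 0.008 2.654 1.339
v -0.168 0.846 1.241
v 0.14 1.362 0.497
v 0.691 1.266 1.273
v 0.609 2.065 1.794
v -0.769 1.435 0.786
v -0.851 2.234 1.307
v 0.213 2.242 0.582
v -0.373 1.258 1.998
v -0.621 1.763 2.022
v -0.091 1.701 2.199
v -0.147 2.558 0.877
v 0.383 2.497 1.054
v -0.158 2.509 1.785
v -0.543 1.003 1.526
v -0.013 0.942 1.703
v -0.069 1.799 0.381
v 0.461 1.737 0.558
v -0.002 0.991 0.795
v 0.785 1.681 1.015
v 0.492 1.189 1.722
v 0.321 0.934 1.251
v 0.502 1.238 0.814
v 0.737 2.15 1.321
v 0.444 1.659 2.028
v 0.196 2.163 2.053
v 0.377 2.467 1.615
v 0.778 1.651 1.576
v -0.604 1.841 0.552
v -0.897 1.35 1.259
v -0.537 1.033 0.965
v -0.356 1.337 0.527
v -0.652 2.311 0.858
v -0.945 1.819 1.565
v -0.662 2.262 1.766
v -0.481 2.566 1.329
v -0.938 1.849 1.004
v 3.386 2.144 -0.223
v 3.785 1.835 -0.059
v 4.074 3.656 0.963
v 3.884 1.98 -0.301
v 3.825 2.176 -0.518
v 3.627 2.363 -0.641
v 3.352 2.48 -0.631
v 3.089 2.491 -0.492
v 2.919 2.391 -0.267
v 2.898 2.213 -0.028
v 3.032 2.014 0.15
v 3.278 1.855 0.209
v 3.559 1.789 0.131
f 2 4 1
f 5 2 1
f 1 4 3
f 3 5 1
f 2 8 4
f 6 2 5
f 6 8 2
f 4 8 3
f 7 5 3
f 3 8 7
f 7 6 5
f 8 6 7
f 9 46 25
f 46 20 49
f 25 49 14
f 46 49 25
f 9 25 21
f 25 14 26
f 21 26 10
f 25 26 21
f 9 21 30
f 21 10 31
f 30 31 16
f 21 31 30
f 9 30 42
f 30 16 45
f 42 45 19
f 30 45 42
f 9 42 46
f 42 19 50
f 46 50 20
f 42 50 46
f 10 26 37
f 26 14 40
f 37 40 18
f 26 40 37
f 14 49 27
f 49 20 48
f 27 48 13
f 49 48 27
f 20 50 47
f 50 19 43
f 47 43 11
f 50 43 47
f 19 45 44
f 45 16 32
f 44 32 15
f 45 32 44
f 16 31 36
f 31 10 33
f 36 33 17
f 31 33 36
f 12 38 24
f 38 18 39
f 24 39 13
f 38 39 24
f 12 24 22
f 24 13 23
f 22 23 11
f 24 23 22
f 12 22 29
f 22 11 28
f 29 28 15
f 22 28 29
f 12 29 34
f 29 15 35
f 34 35 17
f 29 35 34
f 12 34 38
f 34 17 41
f 38 41 18
f 34 41 38
f 13 39 27
f 39 18 40
f 27 40 14
f 39 40 27
f 11 23 47
f 23 13 48
f 47 48 20
f 23 48 47
f 15 28 44
f 28 11 43
f 44 43 19
f 28 43 44
f 17 35 36
f 35 15 32
f 36 32 16
f 35 32 36
f 18 41 37
f 41 17 33
f 37 33 10
f 41 33 37
f 52 51 54
f 52 54 53
f 54 51 55
f 54 55 53
f 55 51 56
f 55 56 53
f 56 51 57
f 56 57 53
f 57 51 58
f 57 58 53
f 58 51 59
f 58 59 53
f 59 51 60
f 59 60 53
f 60 51 61
f 60 61 53
f 61 51 62
f 61 62 53
f 62 51 63
f 62 63 53
f 63 51 52
f 63 52 53



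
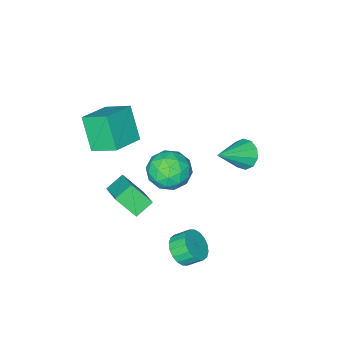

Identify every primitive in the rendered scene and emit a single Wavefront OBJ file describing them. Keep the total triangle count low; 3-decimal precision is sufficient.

v -0.826 -3.666 3.133
v -1.37 -2.303 3.951
v -0.49 -2.512 1.435
v -1.035 -1.15 2.253
v 0.955 -3.31 3.727
v 0.41 -1.948 4.545
v 1.29 -2.157 2.029
v 0.746 -0.794 2.847
v 0.171 3.47 -2.559
v 0.672 3.147 -1.845
v 0.151 3.748 -1.207
v -0.351 4.07 -1.921
v 0.893 3.474 -1.973
v 0.371 4.075 -1.335
v 0.97 3.799 -2.216
v 0.448 4.4 -1.578
v 0.889 4.06 -2.528
v 0.367 4.661 -1.89
v 0.666 4.203 -2.845
v 0.144 4.804 -2.207
v 0.345 4.201 -3.106
v -0.177 4.802 -2.468
v -0.011 4.054 -3.259
v -0.533 4.655 -2.621
v -0.331 3.792 -3.273
v -0.852 4.393 -2.635
v -0.551 3.465 -3.145
v -1.073 4.066 -2.507
v -0.628 3.14 -2.902
v -1.15 3.741 -2.264
v -0.547 2.879 -2.59
v -1.069 3.48 -1.952
v -0.324 2.736 -2.273
v -0.846 3.337 -1.635
v -0.003 2.738 -2.012
v -0.525 3.339 -1.374
v 0.353 2.885 -1.859
v -0.169 3.486 -1.221
v -1.745 1.858 1.826
v -0.999 2.679 2.333
v -0.341 0.481 1.987
v 0.405 1.302 2.494
v -0.577 0.912 3.104
v -1.445 1.763 3.004
v 0.105 1.397 1.316
v -0.763 2.248 1.216
v 0.144 2.394 2.018
v -0.277 2.094 3.123
v -1.063 1.066 1.197
v -1.484 0.766 2.302
v -1.496 2.389 2.065
v 0.156 0.771 2.255
v -0.421 0.541 2.613
v 0.017 1.024 2.911
v -1.757 1.851 2.459
v -1.319 2.333 2.758
v -1.07 1.295 3.211
v -0.021 0.827 1.562
v 0.417 1.309 1.861
v -1.357 2.136 1.409
v -0.919 2.619 1.707
v -0.27 1.865 1.109
v -0.385 2.704 2.178
v 0.441 1.895 2.273
v 0.264 1.951 1.581
v -0.246 2.451 1.522
v -0.633 2.528 2.828
v 0.193 1.719 2.922
v -0.384 1.489 3.281
v -0.894 1.989 3.222
v 0.04 2.361 2.643
v -1.533 1.441 1.398
v -0.707 0.632 1.492
v -0.446 1.171 1.098
v -0.956 1.671 1.039
v -1.781 1.265 2.047
v -0.955 0.456 2.142
v -1.094 0.709 2.798
v -1.604 1.209 2.739
v -1.38 0.799 1.677
v 0.157 -0.783 -2.478
v -0.848 -0.713 -1.903
v 0.845 0.816 -1.474
v -0.16 0.887 -0.899
v 0.74 -1.747 -1.341
v -0.265 -1.676 -0.766
v 1.428 -0.147 -0.337
v 0.423 -0.077 0.238
v -4.864 2.467 1.293
v -4.485 1.952 0.646
v -3.096 2.393 2.387
v -4.385 2.491 0.52
v -4.467 3.021 0.69
v -4.702 3.339 1.09
v -4.998 3.324 1.568
v -5.243 2.982 1.941
v -5.343 2.443 2.066
v -5.26 1.913 1.896
v -5.026 1.595 1.496
v -4.73 1.61 1.018
f 2 4 1
f 5 2 1
f 1 4 3
f 3 5 1
f 2 8 4
f 6 2 5
f 6 8 2
f 4 8 3
f 7 5 3
f 3 8 7
f 7 6 5
f 8 6 7
f 10 9 13
f 10 13 11
f 11 13 14
f 11 14 12
f 13 9 15
f 13 15 14
f 14 15 16
f 14 16 12
f 15 9 17
f 15 17 16
f 16 17 18
f 16 18 12
f 17 9 19
f 17 19 18
f 18 19 20
f 18 20 12
f 19 9 21
f 19 21 20
f 20 21 22
f 20 22 12
f 21 9 23
f 21 23 22
f 22 23 24
f 22 24 12
f 23 9 25
f 23 25 24
f 24 25 26
f 24 26 12
f 25 9 27
f 25 27 26
f 26 27 28
f 26 28 12
f 27 9 29
f 27 29 28
f 28 29 30
f 28 30 12
f 29 9 31
f 29 31 30
f 30 31 32
f 30 32 12
f 31 9 33
f 31 33 32
f 32 33 34
f 32 34 12
f 33 9 35
f 33 35 34
f 34 35 36
f 34 36 12
f 35 9 37
f 35 37 36
f 36 37 38
f 36 38 12
f 37 9 10
f 37 10 38
f 38 10 11
f 38 11 12
f 39 76 55
f 76 50 79
f 55 79 44
f 76 79 55
f 39 55 51
f 55 44 56
f 51 56 40
f 55 56 51
f 39 51 60
f 51 40 61
f 60 61 46
f 51 61 60
f 39 60 72
f 60 46 75
f 72 75 49
f 60 75 72
f 39 72 76
f 72 49 80
f 76 80 50
f 72 80 76
f 40 56 67
f 56 44 70
f 67 70 48
f 56 70 67
f 44 79 57
f 79 50 78
f 57 78 43
f 79 78 57
f 50 80 77
f 80 49 73
f 77 73 41
f 80 73 77
f 49 75 74
f 75 46 62
f 74 62 45
f 75 62 74
f 46 61 66
f 61 40 63
f 66 63 47
f 61 63 66
f 42 68 54
f 68 48 69
f 54 69 43
f 68 69 54
f 42 54 52
f 54 43 53
f 52 53 41
f 54 53 52
f 42 52 59
f 52 41 58
f 59 58 45
f 52 58 59
f 42 59 64
f 59 45 65
f 64 65 47
f 59 65 64
f 42 64 68
f 64 47 71
f 68 71 48
f 64 71 68
f 43 69 57
f 69 48 70
f 57 70 44
f 69 70 57
f 41 53 77
f 53 43 78
f 77 78 50
f 53 78 77
f 45 58 74
f 58 41 73
f 74 73 49
f 58 73 74
f 47 65 66
f 65 45 62
f 66 62 46
f 65 62 66
f 48 71 67
f 71 47 63
f 67 63 40
f 71 63 67
f 82 84 81
f 85 82 81
f 81 84 83
f 83 85 81
f 82 88 84
f 86 82 85
f 86 88 82
f 84 88 83
f 87 85 83
f 83 88 87
f 87 86 85
f 88 86 87
f 90 89 92
f 90 92 91
f 92 89 93
f 92 93 91
f 93 89 94
f 93 94 91
f 94 89 95
f 94 95 91
f 95 89 96
f 95 96 91
f 96 89 97
f 96 97 91
f 97 89 98
f 97 98 91
f 98 89 99
f 98 99 91
f 99 89 100
f 99 100 91
f 100 89 90
f 100 90 91

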